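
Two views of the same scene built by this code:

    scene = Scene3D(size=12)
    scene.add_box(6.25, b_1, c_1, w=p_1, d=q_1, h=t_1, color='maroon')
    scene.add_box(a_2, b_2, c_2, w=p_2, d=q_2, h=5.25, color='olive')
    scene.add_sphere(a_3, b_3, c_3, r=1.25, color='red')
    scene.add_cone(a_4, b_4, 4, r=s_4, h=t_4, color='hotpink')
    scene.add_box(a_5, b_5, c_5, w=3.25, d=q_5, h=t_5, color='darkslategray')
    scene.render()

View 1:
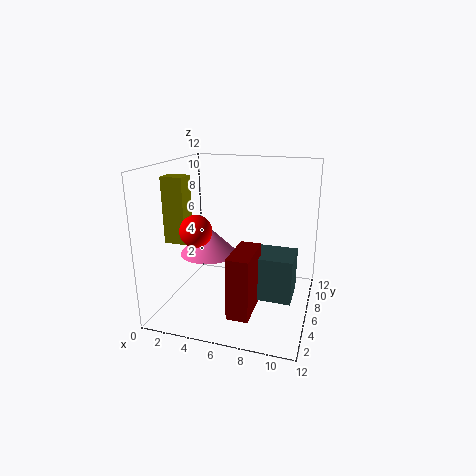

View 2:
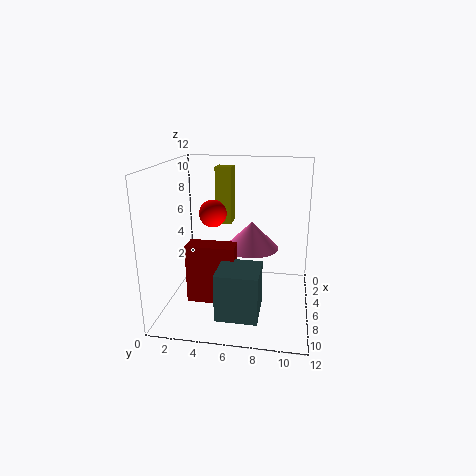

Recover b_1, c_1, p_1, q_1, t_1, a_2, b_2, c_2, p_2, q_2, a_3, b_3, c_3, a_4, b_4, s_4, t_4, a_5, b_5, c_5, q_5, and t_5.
b_1 = 2, c_1 = 0.75, p_1 = 1.75, q_1 = 4, t_1 = 5, a_2 = 0.75, b_2 = 3.25, c_2 = 6, p_2 = 1.75, q_2 = 1.5, a_3 = 3.5, b_3 = 3.25, c_3 = 7.25, a_4 = 3, b_4 = 6.75, s_4 = 2.5, t_4 = 2.5, a_5 = 7.5, b_5 = 5, c_5 = 1, q_5 = 3.25, t_5 = 3.75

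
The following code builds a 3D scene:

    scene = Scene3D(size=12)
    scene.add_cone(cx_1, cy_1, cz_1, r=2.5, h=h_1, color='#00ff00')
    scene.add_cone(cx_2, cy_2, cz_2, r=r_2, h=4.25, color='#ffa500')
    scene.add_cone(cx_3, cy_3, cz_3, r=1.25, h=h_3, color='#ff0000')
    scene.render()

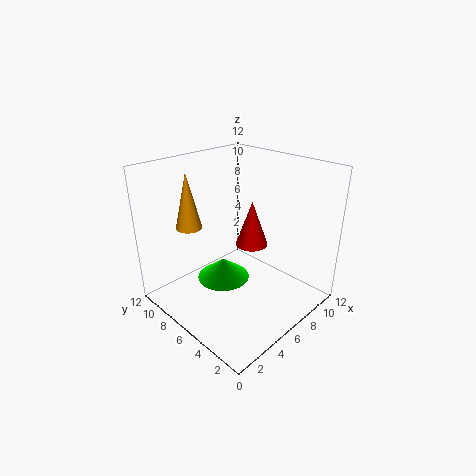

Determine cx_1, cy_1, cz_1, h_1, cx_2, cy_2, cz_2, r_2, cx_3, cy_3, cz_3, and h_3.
cx_1 = 7
cy_1 = 9
cz_1 = 0.25
h_1 = 2
cx_2 = 2.25
cy_2 = 7.5
cz_2 = 7.75
r_2 = 1
cx_3 = 5.75
cy_3 = 4.25
cz_3 = 6.25
h_3 = 3.5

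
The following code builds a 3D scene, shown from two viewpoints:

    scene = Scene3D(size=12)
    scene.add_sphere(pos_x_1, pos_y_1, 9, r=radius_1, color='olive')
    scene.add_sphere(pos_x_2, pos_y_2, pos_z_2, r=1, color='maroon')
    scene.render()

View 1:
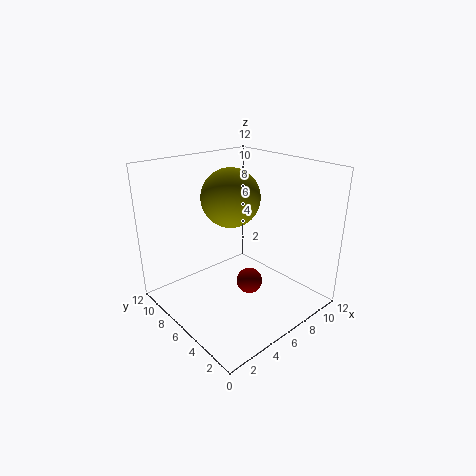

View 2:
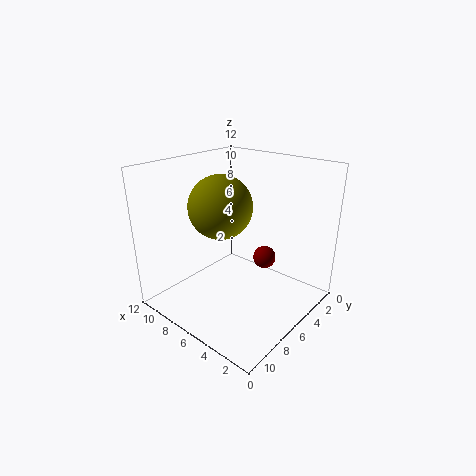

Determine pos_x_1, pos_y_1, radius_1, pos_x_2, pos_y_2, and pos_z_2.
pos_x_1 = 6.5, pos_y_1 = 7.5, radius_1 = 2.5, pos_x_2 = 5, pos_y_2 = 3.5, pos_z_2 = 3.5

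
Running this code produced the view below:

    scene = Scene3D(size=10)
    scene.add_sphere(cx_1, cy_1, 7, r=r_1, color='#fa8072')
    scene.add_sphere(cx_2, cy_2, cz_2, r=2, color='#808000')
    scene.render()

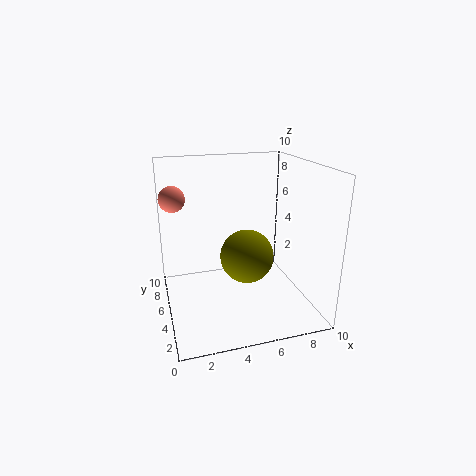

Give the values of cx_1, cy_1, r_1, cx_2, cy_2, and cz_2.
cx_1 = 1; cy_1 = 9; r_1 = 1; cx_2 = 6; cy_2 = 6; cz_2 = 3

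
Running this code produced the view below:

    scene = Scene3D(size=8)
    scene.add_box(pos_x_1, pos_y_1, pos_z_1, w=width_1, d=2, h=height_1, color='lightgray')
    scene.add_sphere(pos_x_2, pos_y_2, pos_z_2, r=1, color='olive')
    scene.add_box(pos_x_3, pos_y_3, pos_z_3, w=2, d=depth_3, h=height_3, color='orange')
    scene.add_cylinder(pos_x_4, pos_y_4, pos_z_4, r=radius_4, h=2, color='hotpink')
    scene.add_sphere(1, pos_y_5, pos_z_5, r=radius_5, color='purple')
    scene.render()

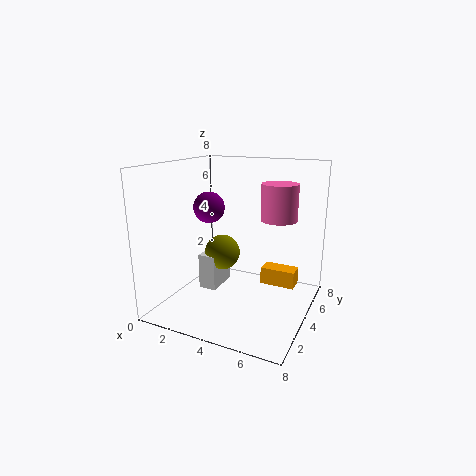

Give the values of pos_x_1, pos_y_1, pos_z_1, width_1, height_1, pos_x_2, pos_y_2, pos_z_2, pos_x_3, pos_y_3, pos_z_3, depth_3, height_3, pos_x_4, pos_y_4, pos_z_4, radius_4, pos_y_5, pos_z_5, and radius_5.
pos_x_1 = 2; pos_y_1 = 3; pos_z_1 = 1; width_1 = 1; height_1 = 2; pos_x_2 = 3; pos_y_2 = 4; pos_z_2 = 3; pos_x_3 = 5; pos_y_3 = 5; pos_z_3 = 1; depth_3 = 1; height_3 = 1; pos_x_4 = 6; pos_y_4 = 5; pos_z_4 = 5; radius_4 = 1; pos_y_5 = 6; pos_z_5 = 5; radius_5 = 1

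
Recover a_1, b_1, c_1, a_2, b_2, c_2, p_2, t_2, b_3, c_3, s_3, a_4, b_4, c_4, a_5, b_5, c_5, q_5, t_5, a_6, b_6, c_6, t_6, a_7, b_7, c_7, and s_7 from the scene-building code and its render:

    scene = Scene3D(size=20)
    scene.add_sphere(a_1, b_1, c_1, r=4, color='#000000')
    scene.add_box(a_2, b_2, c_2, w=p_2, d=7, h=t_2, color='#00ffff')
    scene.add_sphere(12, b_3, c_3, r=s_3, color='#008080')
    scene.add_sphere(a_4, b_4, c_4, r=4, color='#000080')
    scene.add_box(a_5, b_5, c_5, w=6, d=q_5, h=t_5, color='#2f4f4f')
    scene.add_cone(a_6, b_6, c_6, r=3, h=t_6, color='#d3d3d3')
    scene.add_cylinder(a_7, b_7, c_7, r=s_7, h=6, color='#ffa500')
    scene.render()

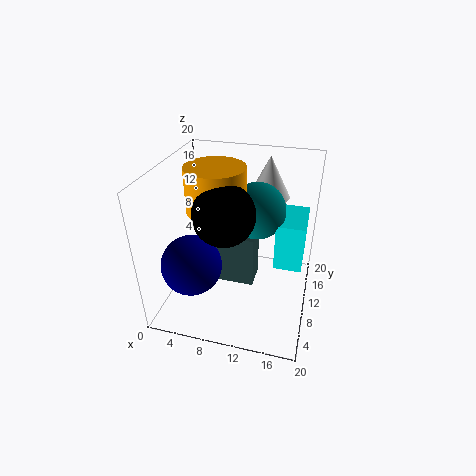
a_1 = 9
b_1 = 7
c_1 = 15
a_2 = 15
b_2 = 11
c_2 = 5
p_2 = 4
t_2 = 7
b_3 = 13
c_3 = 13
s_3 = 4
a_4 = 5
b_4 = 5
c_4 = 8
a_5 = 6
b_5 = 11
c_5 = 1
q_5 = 4
t_5 = 8
a_6 = 13
b_6 = 16
c_6 = 14
t_6 = 6
a_7 = 7
b_7 = 10
c_7 = 14
s_7 = 4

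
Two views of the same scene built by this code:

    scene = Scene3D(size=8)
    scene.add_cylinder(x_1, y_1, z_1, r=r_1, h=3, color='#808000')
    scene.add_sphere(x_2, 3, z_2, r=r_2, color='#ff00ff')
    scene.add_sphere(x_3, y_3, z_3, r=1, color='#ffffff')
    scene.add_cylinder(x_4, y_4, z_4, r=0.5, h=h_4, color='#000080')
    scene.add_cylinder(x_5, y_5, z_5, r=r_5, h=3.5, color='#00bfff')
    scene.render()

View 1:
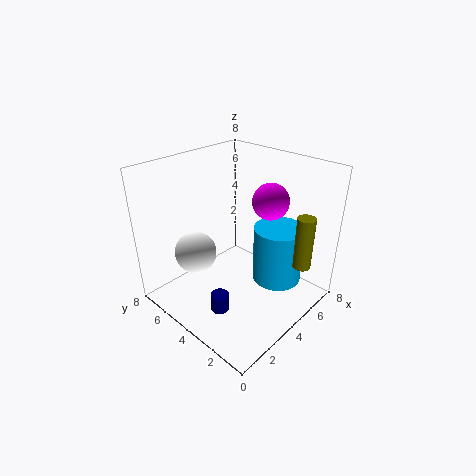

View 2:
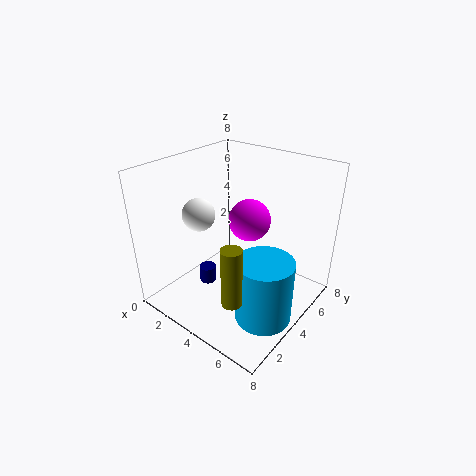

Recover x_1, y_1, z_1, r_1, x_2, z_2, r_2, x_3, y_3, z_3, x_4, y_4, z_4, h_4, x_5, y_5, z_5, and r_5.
x_1 = 6
y_1 = 1
z_1 = 2.5
r_1 = 0.5
x_2 = 5.5
z_2 = 6
r_2 = 1
x_3 = 1
y_3 = 4
z_3 = 4.5
x_4 = 2
y_4 = 3.5
z_4 = 0.5
h_4 = 1
x_5 = 6.5
y_5 = 3
z_5 = 0.5
r_5 = 1.5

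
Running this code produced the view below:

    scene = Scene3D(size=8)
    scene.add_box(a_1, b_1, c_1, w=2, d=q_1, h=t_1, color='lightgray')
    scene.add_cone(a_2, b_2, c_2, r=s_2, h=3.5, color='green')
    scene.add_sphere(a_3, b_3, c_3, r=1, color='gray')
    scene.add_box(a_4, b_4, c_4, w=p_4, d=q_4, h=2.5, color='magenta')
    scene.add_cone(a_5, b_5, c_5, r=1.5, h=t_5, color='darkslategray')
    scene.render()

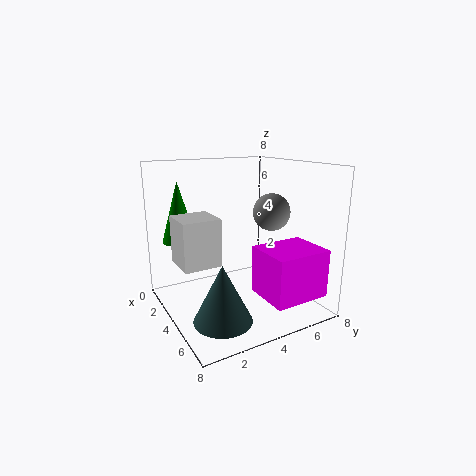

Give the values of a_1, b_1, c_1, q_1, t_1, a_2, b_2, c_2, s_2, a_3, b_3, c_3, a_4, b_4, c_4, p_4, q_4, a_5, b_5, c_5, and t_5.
a_1 = 3; b_1 = 0.5; c_1 = 3; q_1 = 2; t_1 = 2.5; a_2 = 1.5; b_2 = 1.5; c_2 = 3.5; s_2 = 1; a_3 = 5; b_3 = 5.5; c_3 = 5.5; a_4 = 5.5; b_4 = 4; c_4 = 1.5; p_4 = 2.5; q_4 = 3; a_5 = 6; b_5 = 2; c_5 = 0.5; t_5 = 3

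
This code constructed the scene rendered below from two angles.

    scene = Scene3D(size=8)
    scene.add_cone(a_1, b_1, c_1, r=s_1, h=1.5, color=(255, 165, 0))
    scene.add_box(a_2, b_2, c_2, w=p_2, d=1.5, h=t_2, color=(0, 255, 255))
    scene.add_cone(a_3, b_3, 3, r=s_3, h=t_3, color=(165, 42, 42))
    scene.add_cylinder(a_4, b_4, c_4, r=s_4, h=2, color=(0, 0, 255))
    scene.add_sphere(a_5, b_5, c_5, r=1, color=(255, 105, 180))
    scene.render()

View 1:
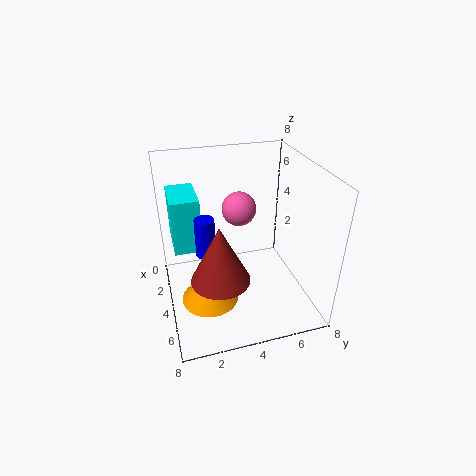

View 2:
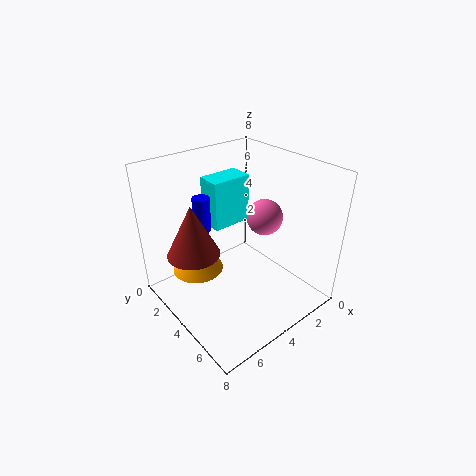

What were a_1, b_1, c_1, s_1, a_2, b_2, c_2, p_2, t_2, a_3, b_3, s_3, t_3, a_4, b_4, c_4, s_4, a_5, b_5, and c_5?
a_1 = 5.5; b_1 = 2; c_1 = 1.5; s_1 = 1.5; a_2 = 1.5; b_2 = 0.5; c_2 = 3.5; p_2 = 2.5; t_2 = 3; a_3 = 6; b_3 = 2.5; s_3 = 1.5; t_3 = 3; a_4 = 5; b_4 = 2; c_4 = 4; s_4 = 0.5; a_5 = 2.5; b_5 = 4.5; c_5 = 5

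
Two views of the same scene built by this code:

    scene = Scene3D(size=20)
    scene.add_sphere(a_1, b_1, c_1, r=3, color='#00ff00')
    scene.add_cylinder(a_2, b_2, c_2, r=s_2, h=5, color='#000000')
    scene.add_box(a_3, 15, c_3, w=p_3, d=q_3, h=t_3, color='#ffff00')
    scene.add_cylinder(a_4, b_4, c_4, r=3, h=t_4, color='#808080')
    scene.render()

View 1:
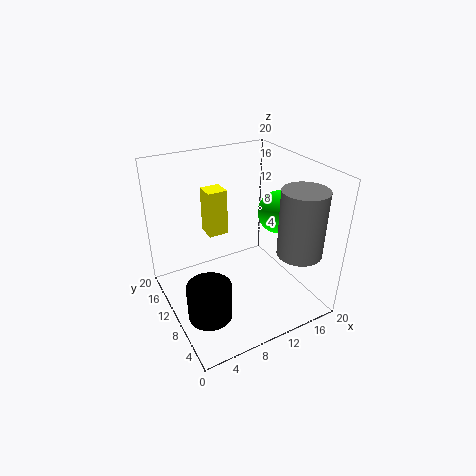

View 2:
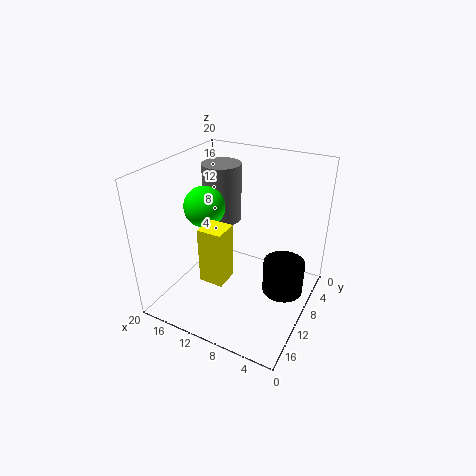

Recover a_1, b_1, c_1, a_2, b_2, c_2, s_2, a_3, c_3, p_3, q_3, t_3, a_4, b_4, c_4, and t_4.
a_1 = 16, b_1 = 9, c_1 = 13, a_2 = 4, b_2 = 7, c_2 = 1, s_2 = 3, a_3 = 8, c_3 = 8, p_3 = 3, q_3 = 3, t_3 = 7, a_4 = 16, b_4 = 4, c_4 = 9, t_4 = 9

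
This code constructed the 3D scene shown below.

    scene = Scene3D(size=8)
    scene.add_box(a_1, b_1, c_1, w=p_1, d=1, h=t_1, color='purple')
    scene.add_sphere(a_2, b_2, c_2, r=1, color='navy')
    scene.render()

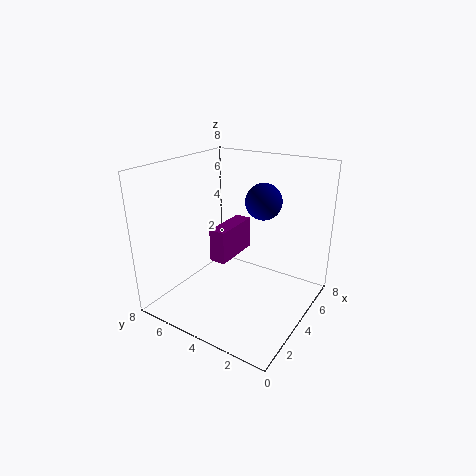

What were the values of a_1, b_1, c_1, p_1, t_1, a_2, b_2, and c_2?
a_1 = 4; b_1 = 5; c_1 = 2; p_1 = 3; t_1 = 2; a_2 = 5; b_2 = 3; c_2 = 6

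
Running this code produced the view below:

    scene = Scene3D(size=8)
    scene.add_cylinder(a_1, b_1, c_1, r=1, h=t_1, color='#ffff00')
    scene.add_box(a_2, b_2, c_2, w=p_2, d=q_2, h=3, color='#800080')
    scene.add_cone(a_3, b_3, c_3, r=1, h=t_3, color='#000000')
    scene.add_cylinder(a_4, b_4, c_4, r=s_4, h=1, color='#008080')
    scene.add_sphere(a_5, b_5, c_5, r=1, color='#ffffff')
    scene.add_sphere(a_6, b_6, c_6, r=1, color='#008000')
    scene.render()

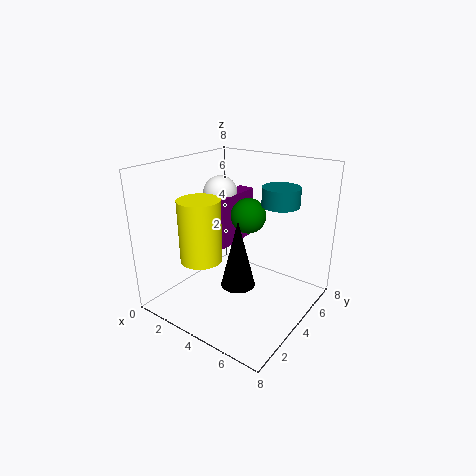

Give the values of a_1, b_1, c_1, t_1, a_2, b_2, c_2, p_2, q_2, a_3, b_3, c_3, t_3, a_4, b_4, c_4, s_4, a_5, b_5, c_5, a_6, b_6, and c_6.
a_1 = 4
b_1 = 1
c_1 = 4
t_1 = 3
a_2 = 2
b_2 = 4
c_2 = 3
p_2 = 1
q_2 = 3
a_3 = 4
b_3 = 4
c_3 = 1
t_3 = 4
a_4 = 6
b_4 = 5
c_4 = 6
s_4 = 1
a_5 = 2
b_5 = 5
c_5 = 6
a_6 = 4
b_6 = 5
c_6 = 5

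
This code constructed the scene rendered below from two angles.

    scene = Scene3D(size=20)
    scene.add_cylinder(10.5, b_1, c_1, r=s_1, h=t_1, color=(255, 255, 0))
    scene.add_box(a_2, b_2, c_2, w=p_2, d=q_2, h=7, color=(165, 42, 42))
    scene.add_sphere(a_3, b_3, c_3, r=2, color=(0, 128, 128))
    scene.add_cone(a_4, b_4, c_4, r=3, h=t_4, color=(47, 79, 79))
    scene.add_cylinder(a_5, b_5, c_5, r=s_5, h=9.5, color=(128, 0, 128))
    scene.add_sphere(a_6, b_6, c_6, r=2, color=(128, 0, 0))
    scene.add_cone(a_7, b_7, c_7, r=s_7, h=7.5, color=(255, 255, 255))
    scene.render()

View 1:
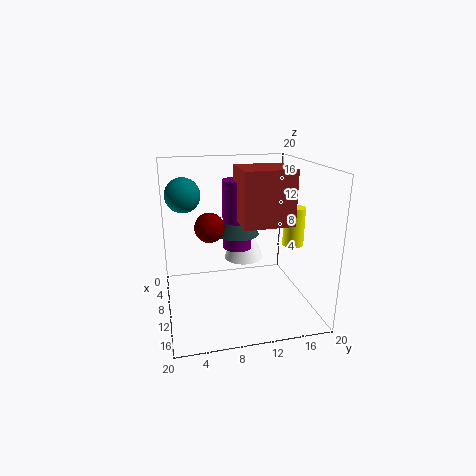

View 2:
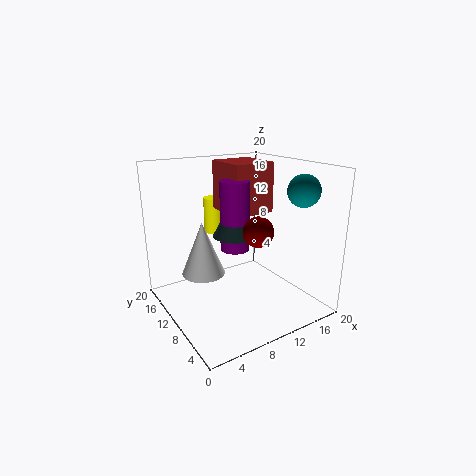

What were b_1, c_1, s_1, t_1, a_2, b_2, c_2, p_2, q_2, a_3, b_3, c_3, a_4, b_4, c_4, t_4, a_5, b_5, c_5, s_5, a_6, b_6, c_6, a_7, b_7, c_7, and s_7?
b_1 = 18; c_1 = 8.5; s_1 = 1.5; t_1 = 5.5; a_2 = 9.5; b_2 = 9.5; c_2 = 13; p_2 = 6; q_2 = 6.5; a_3 = 14.5; b_3 = 2.5; c_3 = 17.5; a_4 = 9.5; b_4 = 10; c_4 = 10.5; t_4 = 5.5; a_5 = 9.5; b_5 = 10; c_5 = 8.5; s_5 = 2; a_6 = 10.5; b_6 = 6; c_6 = 12; a_7 = 5.5; b_7 = 12; c_7 = 5; s_7 = 3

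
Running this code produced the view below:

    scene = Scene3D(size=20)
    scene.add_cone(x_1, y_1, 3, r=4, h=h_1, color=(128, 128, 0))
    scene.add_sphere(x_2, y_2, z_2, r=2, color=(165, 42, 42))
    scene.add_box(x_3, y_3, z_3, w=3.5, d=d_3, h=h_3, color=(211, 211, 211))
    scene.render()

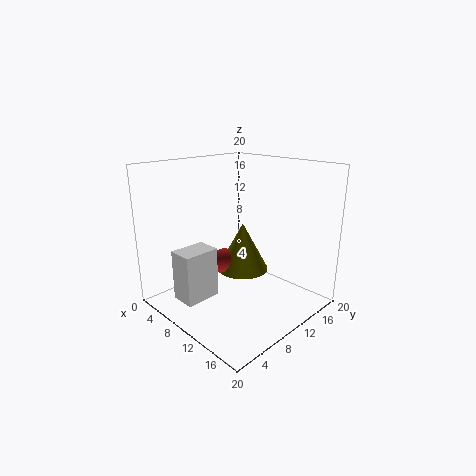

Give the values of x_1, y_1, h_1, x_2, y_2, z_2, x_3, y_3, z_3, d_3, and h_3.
x_1 = 7
y_1 = 14
h_1 = 7.5
x_2 = 5.5
y_2 = 11.5
z_2 = 4.5
x_3 = 5.5
y_3 = 2
z_3 = 2
d_3 = 5
h_3 = 7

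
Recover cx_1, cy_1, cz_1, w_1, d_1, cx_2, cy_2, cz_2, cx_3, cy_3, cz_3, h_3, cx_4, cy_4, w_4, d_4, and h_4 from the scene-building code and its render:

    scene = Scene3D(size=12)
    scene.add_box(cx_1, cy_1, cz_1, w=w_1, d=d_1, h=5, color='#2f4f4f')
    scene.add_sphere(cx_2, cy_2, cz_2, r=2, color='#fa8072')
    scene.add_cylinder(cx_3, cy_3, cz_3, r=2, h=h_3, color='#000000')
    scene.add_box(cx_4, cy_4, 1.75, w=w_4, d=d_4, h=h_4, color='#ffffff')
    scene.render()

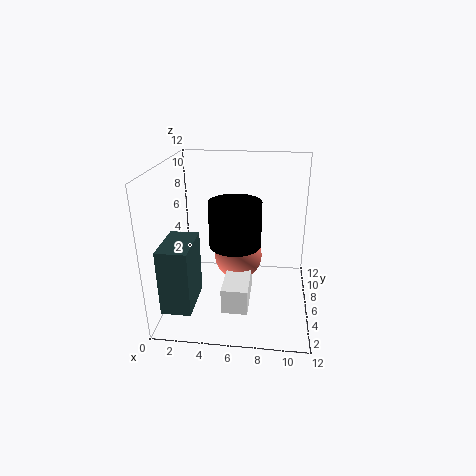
cx_1 = 1; cy_1 = 0.25; cz_1 = 2.25; w_1 = 2.25; d_1 = 3.75; cx_2 = 6; cy_2 = 6.25; cz_2 = 4.25; cx_3 = 6; cy_3 = 4.25; cz_3 = 6.25; h_3 = 3.5; cx_4 = 5.25; cy_4 = 1.5; w_4 = 2; d_4 = 4; h_4 = 2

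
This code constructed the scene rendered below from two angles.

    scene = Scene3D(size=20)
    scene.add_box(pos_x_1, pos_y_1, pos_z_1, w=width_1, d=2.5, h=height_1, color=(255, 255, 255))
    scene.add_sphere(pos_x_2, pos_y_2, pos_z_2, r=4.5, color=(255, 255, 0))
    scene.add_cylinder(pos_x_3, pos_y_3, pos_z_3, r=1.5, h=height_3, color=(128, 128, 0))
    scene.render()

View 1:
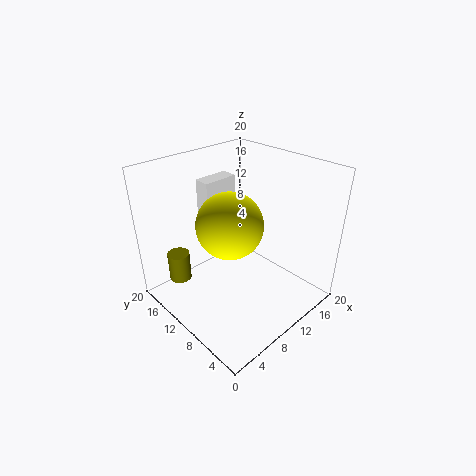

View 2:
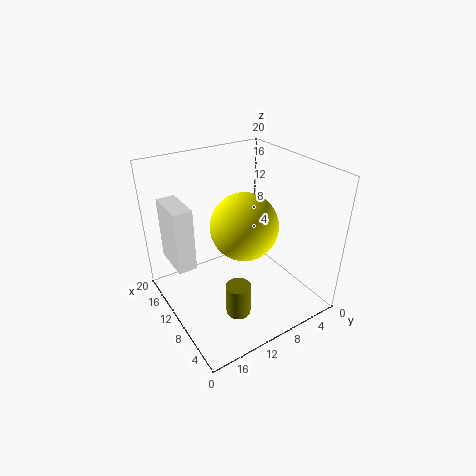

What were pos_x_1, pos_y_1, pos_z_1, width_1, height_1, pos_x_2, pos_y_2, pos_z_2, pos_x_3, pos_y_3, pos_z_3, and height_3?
pos_x_1 = 10, pos_y_1 = 16.5, pos_z_1 = 7.5, width_1 = 5.5, height_1 = 8.5, pos_x_2 = 8.5, pos_y_2 = 10, pos_z_2 = 12.5, pos_x_3 = 3, pos_y_3 = 14.5, pos_z_3 = 4.5, height_3 = 4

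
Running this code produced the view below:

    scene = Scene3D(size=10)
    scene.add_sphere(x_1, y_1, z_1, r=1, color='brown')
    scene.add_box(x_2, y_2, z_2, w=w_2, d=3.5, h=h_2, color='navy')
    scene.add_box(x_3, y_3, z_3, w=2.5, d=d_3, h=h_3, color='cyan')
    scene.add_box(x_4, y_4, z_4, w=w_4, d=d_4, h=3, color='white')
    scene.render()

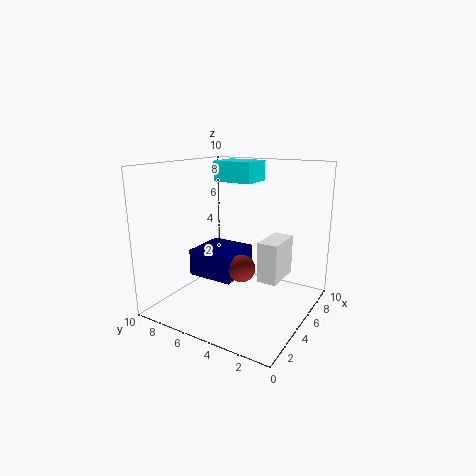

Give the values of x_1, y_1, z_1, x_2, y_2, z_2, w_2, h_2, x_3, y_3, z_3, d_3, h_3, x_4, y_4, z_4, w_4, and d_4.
x_1 = 5.5, y_1 = 5, z_1 = 2.5, x_2 = 4.5, y_2 = 5.5, z_2 = 1.5, w_2 = 3.5, h_2 = 2, x_3 = 6.5, y_3 = 5, z_3 = 8.5, d_3 = 3, h_3 = 1.5, x_4 = 6, y_4 = 2.5, z_4 = 1.5, w_4 = 3, d_4 = 1.5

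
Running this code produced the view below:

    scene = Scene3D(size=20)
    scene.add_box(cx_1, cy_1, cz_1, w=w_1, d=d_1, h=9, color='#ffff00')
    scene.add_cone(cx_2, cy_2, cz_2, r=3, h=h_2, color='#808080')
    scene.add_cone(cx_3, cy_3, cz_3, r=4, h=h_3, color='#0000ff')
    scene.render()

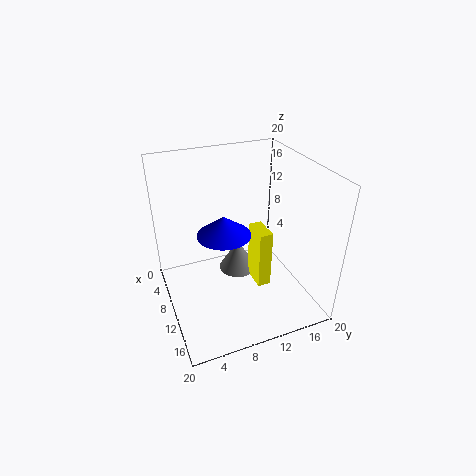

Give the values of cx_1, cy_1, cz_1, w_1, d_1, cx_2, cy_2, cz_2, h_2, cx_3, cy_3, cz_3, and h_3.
cx_1 = 7; cy_1 = 13; cz_1 = 1; w_1 = 4; d_1 = 2; cx_2 = 5; cy_2 = 12; cz_2 = 1; h_2 = 5; cx_3 = 7; cy_3 = 9; cz_3 = 9; h_3 = 3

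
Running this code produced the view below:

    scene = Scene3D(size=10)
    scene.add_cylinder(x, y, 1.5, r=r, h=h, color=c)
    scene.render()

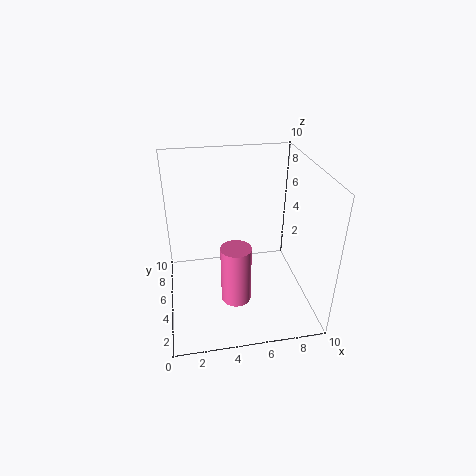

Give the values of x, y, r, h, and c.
x = 4.5
y = 3
r = 1
h = 4
c = 'hotpink'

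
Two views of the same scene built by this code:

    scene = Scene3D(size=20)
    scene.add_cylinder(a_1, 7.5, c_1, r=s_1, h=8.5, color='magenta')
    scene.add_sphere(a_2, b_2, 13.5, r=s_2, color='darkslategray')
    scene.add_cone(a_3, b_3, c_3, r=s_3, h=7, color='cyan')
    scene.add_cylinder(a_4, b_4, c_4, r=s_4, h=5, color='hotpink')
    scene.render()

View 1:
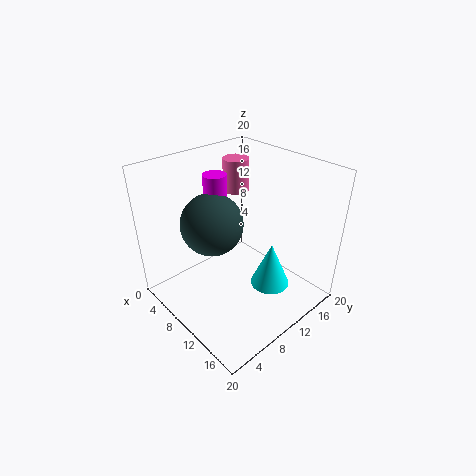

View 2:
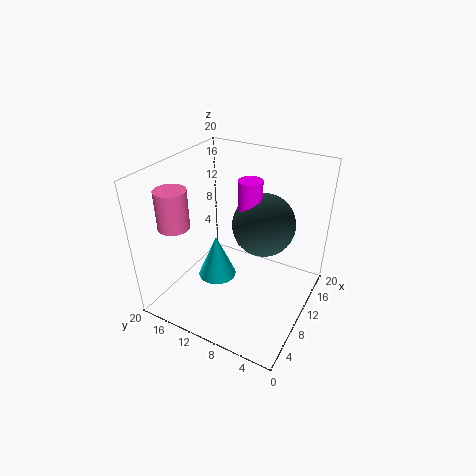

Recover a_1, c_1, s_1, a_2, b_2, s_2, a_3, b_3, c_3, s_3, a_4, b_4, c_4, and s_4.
a_1 = 8.5; c_1 = 11; s_1 = 1.5; a_2 = 9.5; b_2 = 6; s_2 = 4; a_3 = 12; b_3 = 15; c_3 = 0.5; s_3 = 3; a_4 = 3.5; b_4 = 15.5; c_4 = 13.5; s_4 = 2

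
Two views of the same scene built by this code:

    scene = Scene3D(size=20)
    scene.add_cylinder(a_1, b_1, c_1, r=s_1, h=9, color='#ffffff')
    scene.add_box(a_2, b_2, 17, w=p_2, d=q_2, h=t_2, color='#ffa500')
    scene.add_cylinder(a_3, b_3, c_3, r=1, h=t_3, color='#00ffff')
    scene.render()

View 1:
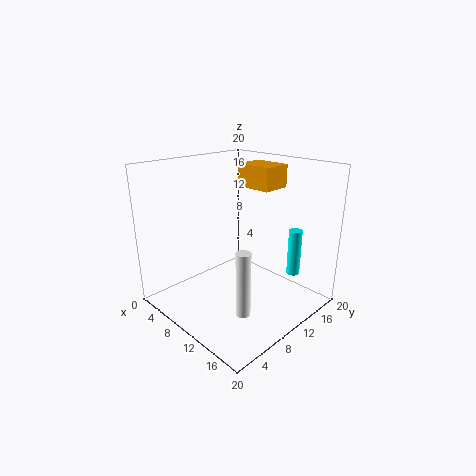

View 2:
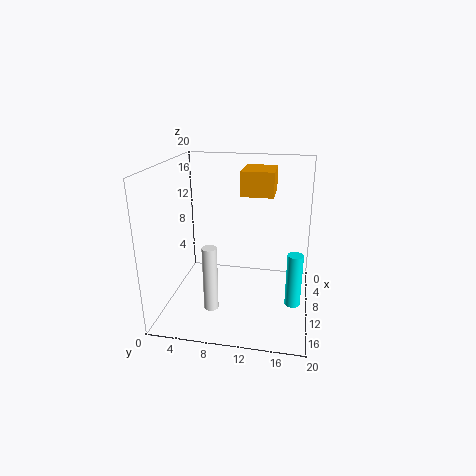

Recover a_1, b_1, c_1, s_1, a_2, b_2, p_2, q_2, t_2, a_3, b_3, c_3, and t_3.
a_1 = 14
b_1 = 7
c_1 = 1
s_1 = 1
a_2 = 9
b_2 = 11
p_2 = 5
q_2 = 4
t_2 = 3
a_3 = 14
b_3 = 18
c_3 = 3
t_3 = 7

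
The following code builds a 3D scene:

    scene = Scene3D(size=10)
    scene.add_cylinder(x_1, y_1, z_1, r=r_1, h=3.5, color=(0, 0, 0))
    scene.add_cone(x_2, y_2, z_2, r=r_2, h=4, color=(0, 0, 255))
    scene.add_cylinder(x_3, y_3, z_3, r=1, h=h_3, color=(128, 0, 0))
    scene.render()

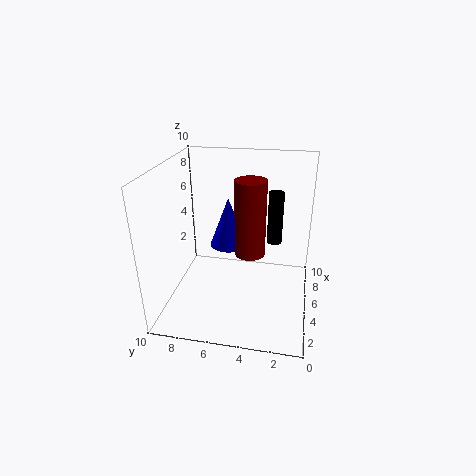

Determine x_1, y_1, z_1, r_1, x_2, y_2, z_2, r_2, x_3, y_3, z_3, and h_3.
x_1 = 5
y_1 = 2.5
z_1 = 5
r_1 = 0.5
x_2 = 8.5
y_2 = 6.5
z_2 = 2.5
r_2 = 1.5
x_3 = 4
y_3 = 4
z_3 = 4.5
h_3 = 5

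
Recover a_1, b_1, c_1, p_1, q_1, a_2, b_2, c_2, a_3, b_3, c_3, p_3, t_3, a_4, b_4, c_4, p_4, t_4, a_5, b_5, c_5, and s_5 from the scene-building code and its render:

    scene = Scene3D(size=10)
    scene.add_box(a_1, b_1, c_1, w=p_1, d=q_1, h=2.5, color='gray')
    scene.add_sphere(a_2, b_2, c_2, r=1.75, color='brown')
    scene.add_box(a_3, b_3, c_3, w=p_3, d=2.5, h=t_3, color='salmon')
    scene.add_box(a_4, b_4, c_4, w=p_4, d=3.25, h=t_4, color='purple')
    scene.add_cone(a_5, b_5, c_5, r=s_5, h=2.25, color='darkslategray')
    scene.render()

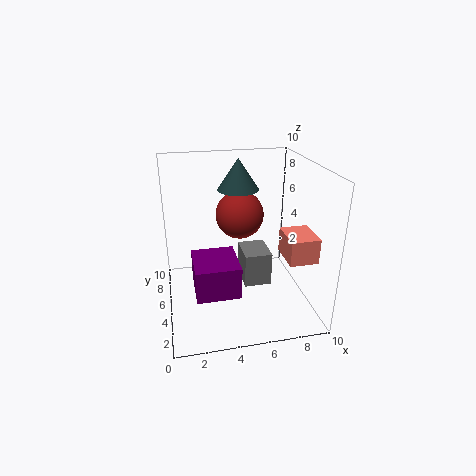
a_1 = 5.5, b_1 = 4.75, c_1 = 1, p_1 = 2, q_1 = 2.5, a_2 = 5.5, b_2 = 6.75, c_2 = 6, a_3 = 8, b_3 = 2.5, c_3 = 3.75, p_3 = 2, t_3 = 1.75, a_4 = 1.75, b_4 = 2.5, c_4 = 1.75, p_4 = 3, t_4 = 2.25, a_5 = 5.5, b_5 = 7.25, c_5 = 7.75, s_5 = 1.5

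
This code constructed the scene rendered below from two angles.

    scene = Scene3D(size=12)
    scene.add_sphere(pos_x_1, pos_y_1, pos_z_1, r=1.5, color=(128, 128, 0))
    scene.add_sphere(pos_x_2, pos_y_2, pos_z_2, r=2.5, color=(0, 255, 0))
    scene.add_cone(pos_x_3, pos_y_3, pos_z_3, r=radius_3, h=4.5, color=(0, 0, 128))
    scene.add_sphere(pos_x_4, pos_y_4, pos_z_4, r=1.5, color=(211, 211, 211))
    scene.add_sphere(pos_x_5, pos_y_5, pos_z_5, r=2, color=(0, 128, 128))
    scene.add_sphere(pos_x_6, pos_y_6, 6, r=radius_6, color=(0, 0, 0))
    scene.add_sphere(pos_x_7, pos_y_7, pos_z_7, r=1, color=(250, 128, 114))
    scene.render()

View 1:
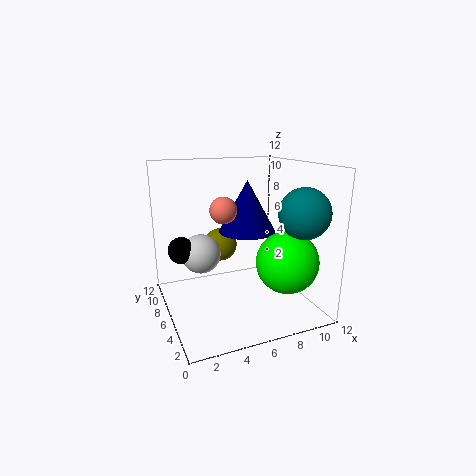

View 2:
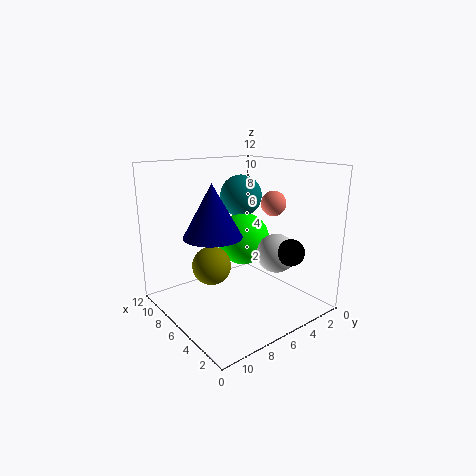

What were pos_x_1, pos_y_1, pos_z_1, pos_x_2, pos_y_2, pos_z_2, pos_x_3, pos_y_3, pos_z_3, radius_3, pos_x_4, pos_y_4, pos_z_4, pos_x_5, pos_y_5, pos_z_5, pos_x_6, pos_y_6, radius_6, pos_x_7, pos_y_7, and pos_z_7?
pos_x_1 = 5.5; pos_y_1 = 9; pos_z_1 = 4.5; pos_x_2 = 9; pos_y_2 = 3; pos_z_2 = 4.5; pos_x_3 = 7.5; pos_y_3 = 7.5; pos_z_3 = 6; radius_3 = 2.5; pos_x_4 = 2.5; pos_y_4 = 5; pos_z_4 = 5.5; pos_x_5 = 10; pos_y_5 = 2.5; pos_z_5 = 8.5; pos_x_6 = 1; pos_y_6 = 5; radius_6 = 1; pos_x_7 = 4; pos_y_7 = 4; pos_z_7 = 9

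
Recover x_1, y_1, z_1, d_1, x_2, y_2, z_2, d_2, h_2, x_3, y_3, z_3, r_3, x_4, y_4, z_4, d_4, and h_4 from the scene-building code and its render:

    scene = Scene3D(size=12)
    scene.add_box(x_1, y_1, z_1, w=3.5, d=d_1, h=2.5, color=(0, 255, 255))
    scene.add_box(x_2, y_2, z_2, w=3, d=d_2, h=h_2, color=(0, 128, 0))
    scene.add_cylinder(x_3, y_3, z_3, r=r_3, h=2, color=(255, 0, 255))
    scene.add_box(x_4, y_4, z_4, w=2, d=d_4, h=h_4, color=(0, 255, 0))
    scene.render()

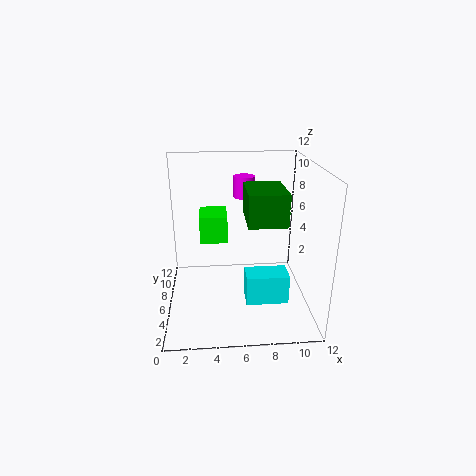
x_1 = 6.5
y_1 = 3.5
z_1 = 1
d_1 = 2
x_2 = 6.5
y_2 = 3
z_2 = 8
d_2 = 4
h_2 = 2.5
x_3 = 7
y_3 = 11
z_3 = 8
r_3 = 1
x_4 = 3
y_4 = 3
z_4 = 7
d_4 = 2.5
h_4 = 2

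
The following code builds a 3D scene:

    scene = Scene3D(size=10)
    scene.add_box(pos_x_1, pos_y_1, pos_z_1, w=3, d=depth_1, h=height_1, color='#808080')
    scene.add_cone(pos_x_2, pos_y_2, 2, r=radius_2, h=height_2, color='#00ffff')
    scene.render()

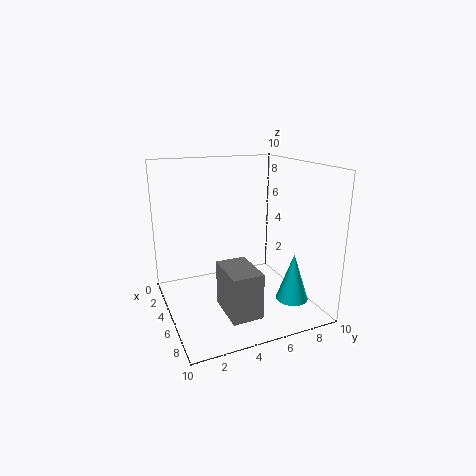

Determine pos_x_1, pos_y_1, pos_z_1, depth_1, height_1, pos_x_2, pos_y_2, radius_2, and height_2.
pos_x_1 = 6, pos_y_1 = 3, pos_z_1 = 1, depth_1 = 2, height_1 = 3, pos_x_2 = 9, pos_y_2 = 7, radius_2 = 1, height_2 = 3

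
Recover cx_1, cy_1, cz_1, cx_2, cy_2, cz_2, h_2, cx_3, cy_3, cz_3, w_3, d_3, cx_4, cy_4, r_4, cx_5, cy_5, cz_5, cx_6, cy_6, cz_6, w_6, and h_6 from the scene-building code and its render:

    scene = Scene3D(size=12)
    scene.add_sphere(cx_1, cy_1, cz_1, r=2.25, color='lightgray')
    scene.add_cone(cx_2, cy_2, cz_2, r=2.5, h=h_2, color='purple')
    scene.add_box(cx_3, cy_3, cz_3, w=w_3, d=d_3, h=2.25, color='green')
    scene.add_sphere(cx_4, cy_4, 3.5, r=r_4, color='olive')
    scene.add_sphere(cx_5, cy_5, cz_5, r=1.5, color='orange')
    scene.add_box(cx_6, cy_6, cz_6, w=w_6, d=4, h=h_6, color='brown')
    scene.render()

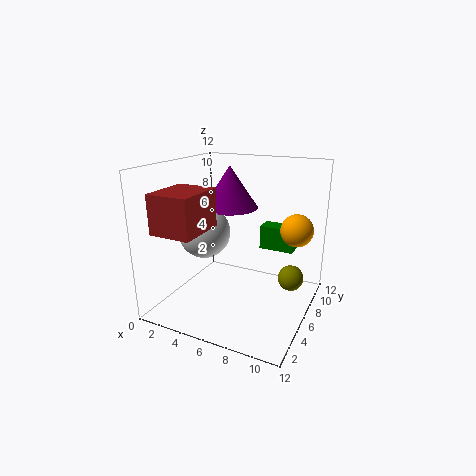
cx_1 = 2.75; cy_1 = 6; cz_1 = 6; cx_2 = 4; cy_2 = 8.5; cz_2 = 7.75; h_2 = 3.75; cx_3 = 6.25; cy_3 = 10.25; cz_3 = 3.5; w_3 = 3.25; d_3 = 1.75; cx_4 = 10.75; cy_4 = 5.75; r_4 = 1; cx_5 = 9.75; cy_5 = 10.5; cz_5 = 5.75; cx_6 = 1.75; cy_6 = 0.25; cz_6 = 7.5; w_6 = 3.25; h_6 = 3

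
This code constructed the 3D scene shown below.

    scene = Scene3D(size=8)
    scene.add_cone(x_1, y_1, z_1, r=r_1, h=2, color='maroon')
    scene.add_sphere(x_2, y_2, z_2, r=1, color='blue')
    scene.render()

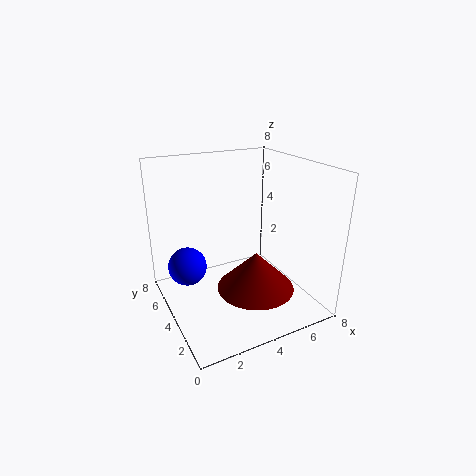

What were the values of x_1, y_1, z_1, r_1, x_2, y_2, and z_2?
x_1 = 4
y_1 = 2
z_1 = 2
r_1 = 2
x_2 = 1
y_2 = 4
z_2 = 3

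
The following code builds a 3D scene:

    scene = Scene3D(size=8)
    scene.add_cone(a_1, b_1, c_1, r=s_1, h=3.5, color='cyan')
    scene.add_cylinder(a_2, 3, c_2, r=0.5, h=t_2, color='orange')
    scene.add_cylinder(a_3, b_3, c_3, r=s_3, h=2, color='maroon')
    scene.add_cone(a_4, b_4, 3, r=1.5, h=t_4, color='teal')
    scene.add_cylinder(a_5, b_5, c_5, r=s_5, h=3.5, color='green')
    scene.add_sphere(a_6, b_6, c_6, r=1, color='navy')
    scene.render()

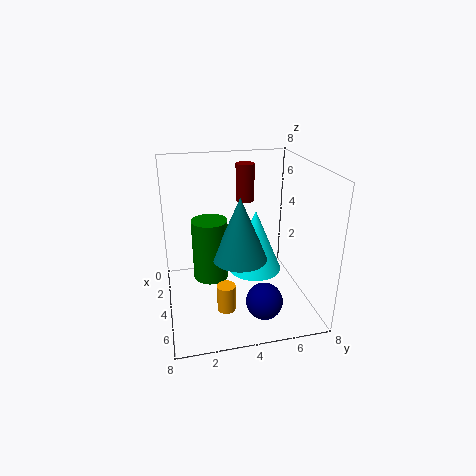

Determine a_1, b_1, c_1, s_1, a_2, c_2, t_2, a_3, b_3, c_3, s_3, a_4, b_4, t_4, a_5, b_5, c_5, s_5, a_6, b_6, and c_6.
a_1 = 4; b_1 = 5; c_1 = 2; s_1 = 1.5; a_2 = 5.5; c_2 = 0.5; t_2 = 1.5; a_3 = 3.5; b_3 = 4.5; c_3 = 6; s_3 = 0.5; a_4 = 4.5; b_4 = 4; t_4 = 3.5; a_5 = 3.5; b_5 = 2.5; c_5 = 1.5; s_5 = 1; a_6 = 6; b_6 = 5; c_6 = 1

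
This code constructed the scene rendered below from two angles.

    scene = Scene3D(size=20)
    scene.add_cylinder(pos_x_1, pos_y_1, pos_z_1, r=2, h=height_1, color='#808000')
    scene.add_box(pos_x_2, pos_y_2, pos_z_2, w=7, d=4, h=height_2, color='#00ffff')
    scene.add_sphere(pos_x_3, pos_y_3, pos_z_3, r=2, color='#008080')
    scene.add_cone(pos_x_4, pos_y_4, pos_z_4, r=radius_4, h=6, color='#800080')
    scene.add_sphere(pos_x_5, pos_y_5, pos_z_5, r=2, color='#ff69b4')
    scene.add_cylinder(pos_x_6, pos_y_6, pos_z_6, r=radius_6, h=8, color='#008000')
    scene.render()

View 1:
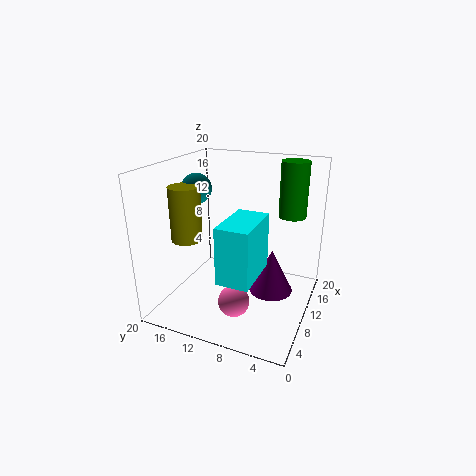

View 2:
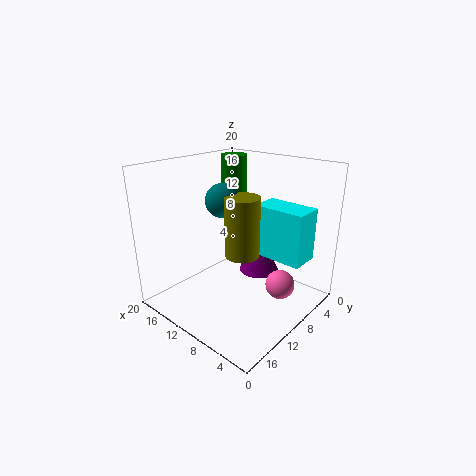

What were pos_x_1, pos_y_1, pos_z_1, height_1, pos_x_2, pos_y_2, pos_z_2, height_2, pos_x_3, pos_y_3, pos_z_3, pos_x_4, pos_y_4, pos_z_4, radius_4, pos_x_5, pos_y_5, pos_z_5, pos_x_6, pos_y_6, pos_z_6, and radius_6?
pos_x_1 = 5, pos_y_1 = 15, pos_z_1 = 11, height_1 = 7, pos_x_2 = 1, pos_y_2 = 5, pos_z_2 = 8, height_2 = 7, pos_x_3 = 8, pos_y_3 = 15, pos_z_3 = 17, pos_x_4 = 10, pos_y_4 = 5, pos_z_4 = 3, radius_4 = 3, pos_x_5 = 4, pos_y_5 = 8, pos_z_5 = 4, pos_x_6 = 16, pos_y_6 = 4, pos_z_6 = 12, radius_6 = 2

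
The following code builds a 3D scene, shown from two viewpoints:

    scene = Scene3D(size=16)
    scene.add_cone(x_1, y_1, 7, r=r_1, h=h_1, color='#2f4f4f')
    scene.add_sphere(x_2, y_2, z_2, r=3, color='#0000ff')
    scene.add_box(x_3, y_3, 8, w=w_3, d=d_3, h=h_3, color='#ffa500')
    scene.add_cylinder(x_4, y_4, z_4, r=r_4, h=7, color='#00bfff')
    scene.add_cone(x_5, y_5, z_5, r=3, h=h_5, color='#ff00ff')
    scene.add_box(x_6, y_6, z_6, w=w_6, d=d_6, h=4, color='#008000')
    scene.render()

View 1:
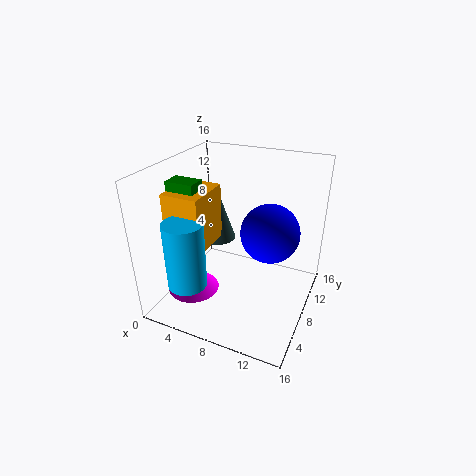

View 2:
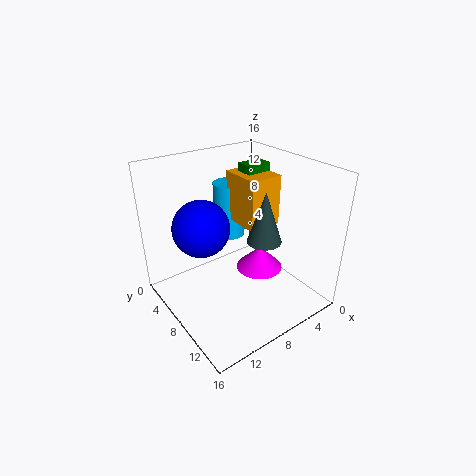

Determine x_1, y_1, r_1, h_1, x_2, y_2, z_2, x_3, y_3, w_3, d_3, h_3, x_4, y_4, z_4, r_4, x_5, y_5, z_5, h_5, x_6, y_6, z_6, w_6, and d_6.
x_1 = 5, y_1 = 9, r_1 = 2, h_1 = 6, x_2 = 12, y_2 = 7, z_2 = 10, x_3 = 2, y_3 = 3, w_3 = 4, d_3 = 5, h_3 = 6, x_4 = 5, y_4 = 2, z_4 = 5, r_4 = 2, x_5 = 3, y_5 = 6, z_5 = 1, h_5 = 3, x_6 = 2, y_6 = 4, z_6 = 11, w_6 = 3, d_6 = 2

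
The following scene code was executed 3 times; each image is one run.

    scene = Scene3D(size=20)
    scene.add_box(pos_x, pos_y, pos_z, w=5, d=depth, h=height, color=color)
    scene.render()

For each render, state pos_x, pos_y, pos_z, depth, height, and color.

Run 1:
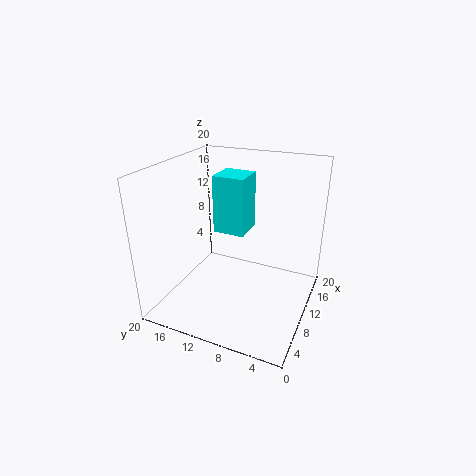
pos_x = 14, pos_y = 11, pos_z = 8, depth = 5, height = 9, color = 'cyan'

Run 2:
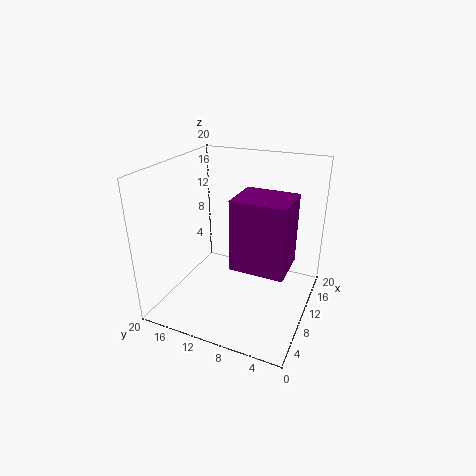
pos_x = 1, pos_y = 1, pos_z = 11, depth = 6, height = 8, color = 'purple'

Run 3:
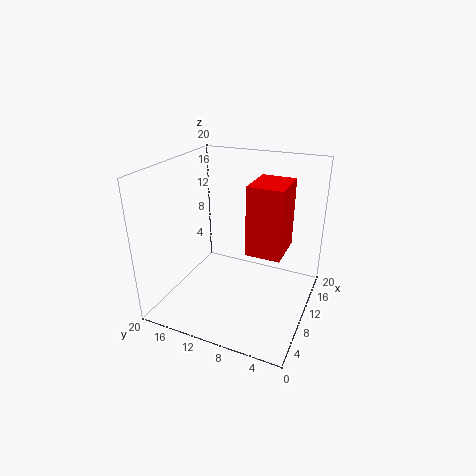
pos_x = 3, pos_y = 2, pos_z = 12, depth = 4, height = 8, color = 'red'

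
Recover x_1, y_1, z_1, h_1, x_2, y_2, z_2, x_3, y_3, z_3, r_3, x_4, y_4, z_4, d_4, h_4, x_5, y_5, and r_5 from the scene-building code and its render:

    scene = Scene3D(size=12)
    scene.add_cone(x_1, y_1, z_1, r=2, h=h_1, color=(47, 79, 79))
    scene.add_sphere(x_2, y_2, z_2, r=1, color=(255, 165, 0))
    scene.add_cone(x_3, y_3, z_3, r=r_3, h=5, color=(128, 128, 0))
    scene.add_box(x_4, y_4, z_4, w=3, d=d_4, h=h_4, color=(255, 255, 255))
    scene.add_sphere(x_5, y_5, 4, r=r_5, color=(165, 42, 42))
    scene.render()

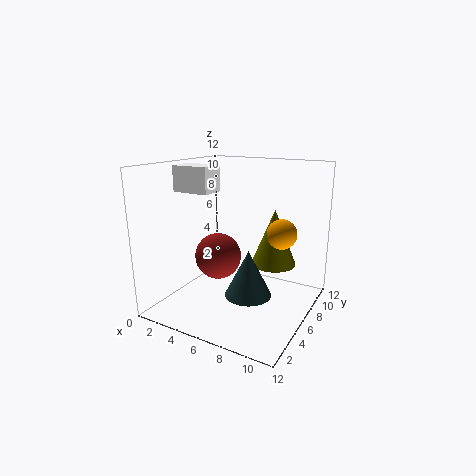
x_1 = 7
y_1 = 6
z_1 = 1
h_1 = 4
x_2 = 11
y_2 = 3
z_2 = 8
x_3 = 8
y_3 = 9
z_3 = 3
r_3 = 2
x_4 = 2
y_4 = 3
z_4 = 10
d_4 = 2
h_4 = 2
x_5 = 4
y_5 = 6
r_5 = 2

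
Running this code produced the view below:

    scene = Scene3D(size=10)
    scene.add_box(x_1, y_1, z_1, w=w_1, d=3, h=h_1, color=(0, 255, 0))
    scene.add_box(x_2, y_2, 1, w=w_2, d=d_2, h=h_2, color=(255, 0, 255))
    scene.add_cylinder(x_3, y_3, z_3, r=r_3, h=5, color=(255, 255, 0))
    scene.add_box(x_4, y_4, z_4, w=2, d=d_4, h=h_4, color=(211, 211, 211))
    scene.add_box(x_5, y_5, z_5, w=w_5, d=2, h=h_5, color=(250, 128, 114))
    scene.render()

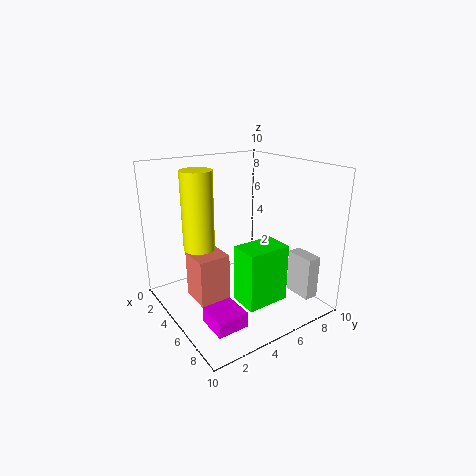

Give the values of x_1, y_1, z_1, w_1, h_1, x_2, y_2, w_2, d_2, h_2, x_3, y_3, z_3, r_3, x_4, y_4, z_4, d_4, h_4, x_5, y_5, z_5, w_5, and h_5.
x_1 = 6
y_1 = 4
z_1 = 1
w_1 = 2
h_1 = 4
x_2 = 7
y_2 = 1
w_2 = 2
d_2 = 2
h_2 = 1
x_3 = 5
y_3 = 2
z_3 = 5
r_3 = 1
x_4 = 7
y_4 = 8
z_4 = 1
d_4 = 1
h_4 = 3
x_5 = 5
y_5 = 1
z_5 = 2
w_5 = 2
h_5 = 3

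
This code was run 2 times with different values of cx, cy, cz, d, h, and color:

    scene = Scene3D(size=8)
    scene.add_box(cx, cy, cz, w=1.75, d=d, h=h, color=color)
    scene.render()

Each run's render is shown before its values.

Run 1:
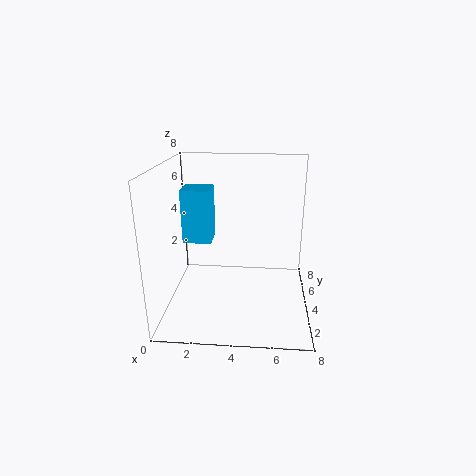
cx = 0.5, cy = 5.25, cz = 3, d = 1.75, h = 3.25, color = 'deepskyblue'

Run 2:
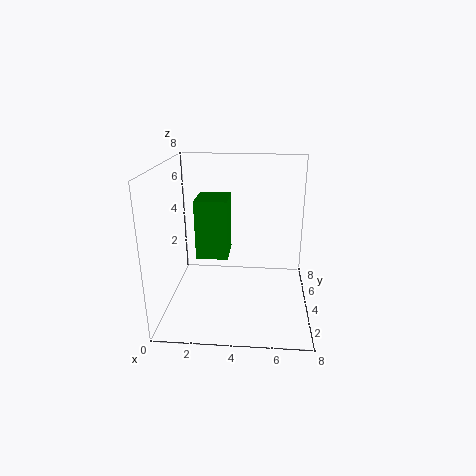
cx = 1.75, cy = 3.25, cz = 3, d = 2, h = 3.25, color = 'green'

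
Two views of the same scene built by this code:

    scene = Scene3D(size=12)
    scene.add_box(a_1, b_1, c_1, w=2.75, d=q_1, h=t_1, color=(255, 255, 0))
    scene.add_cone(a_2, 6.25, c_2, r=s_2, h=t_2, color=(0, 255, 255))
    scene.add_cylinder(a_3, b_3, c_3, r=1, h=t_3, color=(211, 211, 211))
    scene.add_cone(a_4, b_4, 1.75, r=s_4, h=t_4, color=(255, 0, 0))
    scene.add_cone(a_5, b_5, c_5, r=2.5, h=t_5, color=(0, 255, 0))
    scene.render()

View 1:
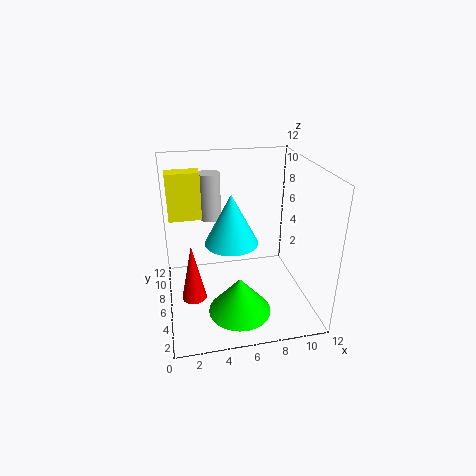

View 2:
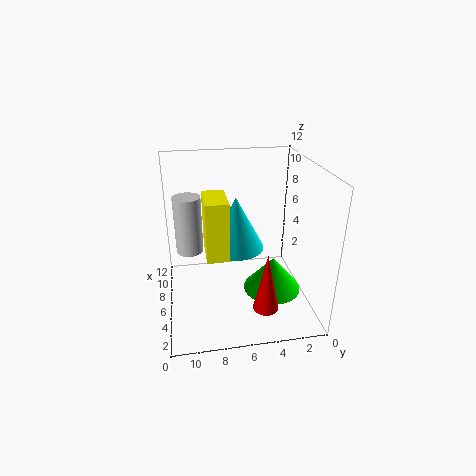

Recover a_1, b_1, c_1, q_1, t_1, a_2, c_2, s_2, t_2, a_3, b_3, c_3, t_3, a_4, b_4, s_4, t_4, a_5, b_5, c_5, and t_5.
a_1 = 0.5, b_1 = 7.5, c_1 = 7.25, q_1 = 1.5, t_1 = 4, a_2 = 5.5, c_2 = 5.5, s_2 = 2.25, t_2 = 4.25, a_3 = 4.25, b_3 = 10, c_3 = 6.25, t_3 = 4.25, a_4 = 2, b_4 = 4.5, s_4 = 1, t_4 = 4.75, a_5 = 5.5, b_5 = 3, c_5 = 1, t_5 = 3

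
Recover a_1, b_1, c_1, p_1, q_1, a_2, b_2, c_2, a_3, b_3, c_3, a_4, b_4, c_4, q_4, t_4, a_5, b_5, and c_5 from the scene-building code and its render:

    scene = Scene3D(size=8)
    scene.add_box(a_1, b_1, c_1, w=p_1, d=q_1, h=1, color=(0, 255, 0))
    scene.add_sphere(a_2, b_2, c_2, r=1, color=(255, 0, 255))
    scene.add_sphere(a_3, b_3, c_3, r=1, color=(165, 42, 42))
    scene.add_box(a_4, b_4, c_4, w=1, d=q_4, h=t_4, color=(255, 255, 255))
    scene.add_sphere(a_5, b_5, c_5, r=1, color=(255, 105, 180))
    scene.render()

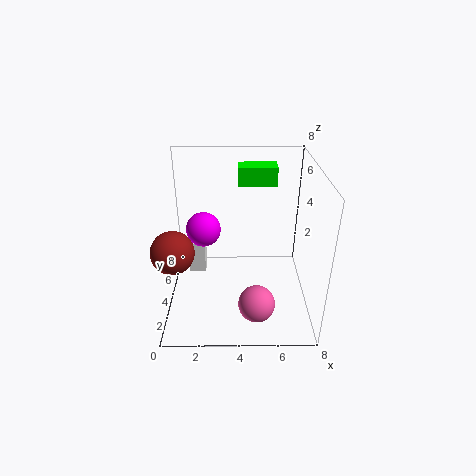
a_1 = 4, b_1 = 4, c_1 = 7, p_1 = 2, q_1 = 1, a_2 = 2, b_2 = 5, c_2 = 4, a_3 = 1, b_3 = 1, c_3 = 5, a_4 = 1, b_4 = 5, c_4 = 1, q_4 = 1, t_4 = 2, a_5 = 5, b_5 = 2, c_5 = 1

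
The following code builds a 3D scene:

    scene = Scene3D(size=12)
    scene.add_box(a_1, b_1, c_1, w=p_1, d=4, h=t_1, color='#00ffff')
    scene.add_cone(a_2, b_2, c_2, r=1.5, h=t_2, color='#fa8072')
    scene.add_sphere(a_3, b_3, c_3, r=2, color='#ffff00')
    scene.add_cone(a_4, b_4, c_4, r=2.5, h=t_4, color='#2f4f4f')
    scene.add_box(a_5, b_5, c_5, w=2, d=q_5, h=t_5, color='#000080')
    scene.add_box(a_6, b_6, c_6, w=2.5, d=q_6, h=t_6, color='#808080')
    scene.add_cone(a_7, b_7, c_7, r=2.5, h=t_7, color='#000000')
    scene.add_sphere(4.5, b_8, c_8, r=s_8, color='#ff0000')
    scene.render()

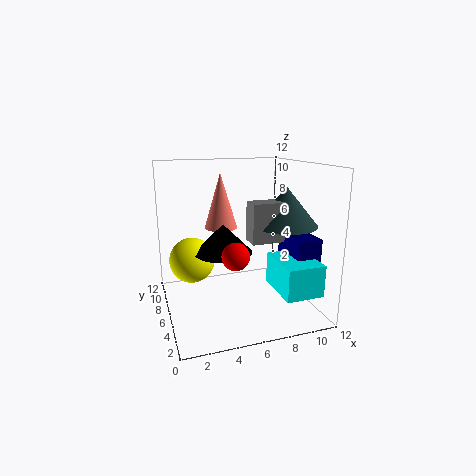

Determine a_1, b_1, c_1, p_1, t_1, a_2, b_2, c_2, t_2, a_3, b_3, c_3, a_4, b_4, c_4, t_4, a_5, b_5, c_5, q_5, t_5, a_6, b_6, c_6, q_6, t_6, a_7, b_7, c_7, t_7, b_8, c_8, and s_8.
a_1 = 8, b_1 = 0.5, c_1 = 2.5, p_1 = 3, t_1 = 2.5, a_2 = 5.5, b_2 = 9.5, c_2 = 6, t_2 = 5, a_3 = 2.5, b_3 = 8.5, c_3 = 3.5, a_4 = 9, b_4 = 3.5, c_4 = 7.5, t_4 = 3, a_5 = 9.5, b_5 = 2, c_5 = 2, q_5 = 3.5, t_5 = 4.5, a_6 = 6, b_6 = 2.5, c_6 = 6.5, q_6 = 1.5, t_6 = 3, a_7 = 5, b_7 = 7, c_7 = 4.5, t_7 = 2.5, b_8 = 2, c_8 = 6, s_8 = 1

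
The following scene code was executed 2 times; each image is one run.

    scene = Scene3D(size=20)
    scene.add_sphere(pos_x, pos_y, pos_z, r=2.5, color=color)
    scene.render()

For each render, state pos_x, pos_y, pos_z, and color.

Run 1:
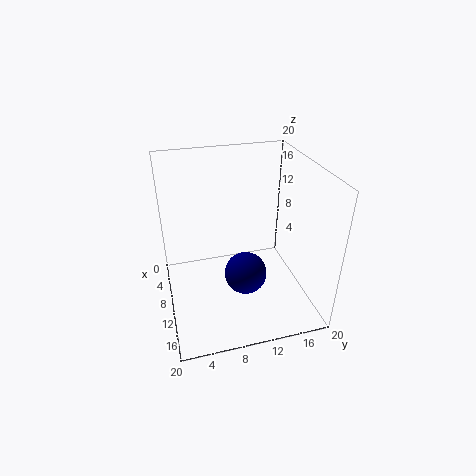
pos_x = 17
pos_y = 9
pos_z = 9.5
color = 'navy'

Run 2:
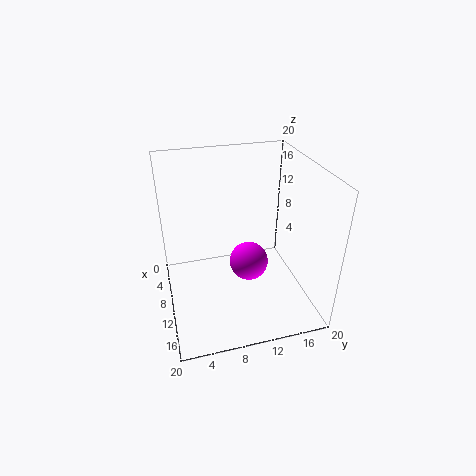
pos_x = 13.5
pos_y = 10.5
pos_z = 8.5
color = 'magenta'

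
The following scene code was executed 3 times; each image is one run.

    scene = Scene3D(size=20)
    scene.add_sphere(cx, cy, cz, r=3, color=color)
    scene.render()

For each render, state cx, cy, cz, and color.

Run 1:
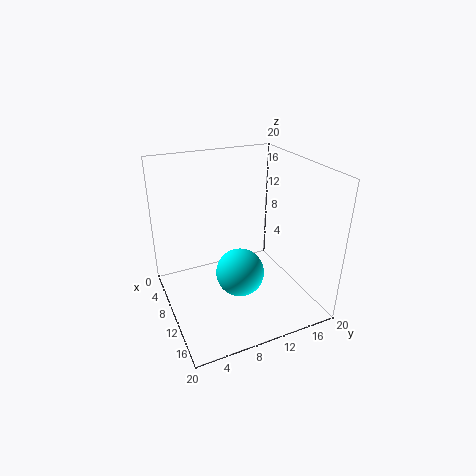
cx = 15, cy = 8, cz = 8, color = 'cyan'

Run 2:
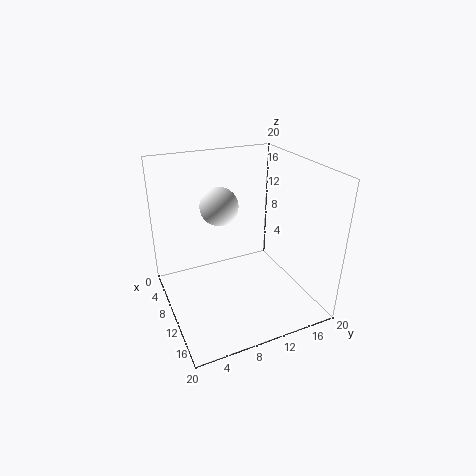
cx = 3, cy = 10, cz = 12, color = 'white'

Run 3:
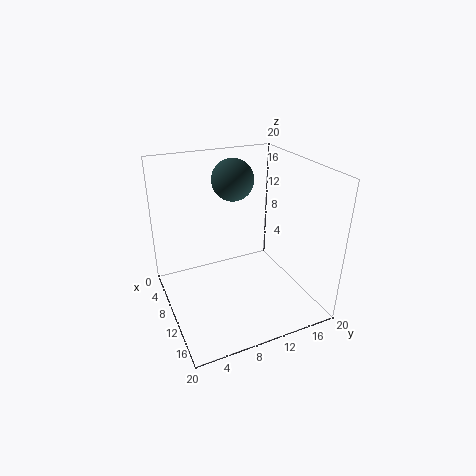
cx = 6, cy = 11, cz = 17, color = 'darkslategray'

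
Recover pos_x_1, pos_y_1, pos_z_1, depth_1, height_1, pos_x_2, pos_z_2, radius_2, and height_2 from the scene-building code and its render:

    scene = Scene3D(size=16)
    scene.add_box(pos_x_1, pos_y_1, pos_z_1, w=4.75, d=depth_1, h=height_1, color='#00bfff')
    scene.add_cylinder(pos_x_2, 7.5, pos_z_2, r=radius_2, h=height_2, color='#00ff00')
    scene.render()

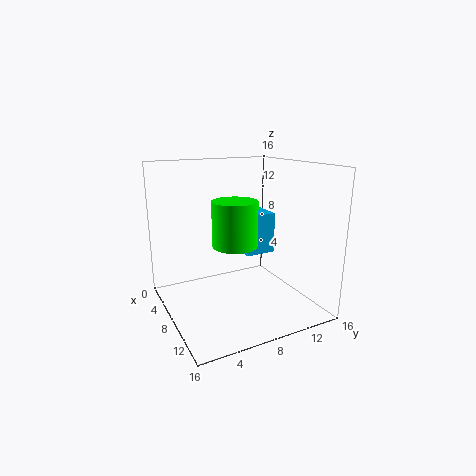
pos_x_1 = 1.5; pos_y_1 = 10.25; pos_z_1 = 4.75; depth_1 = 3.75; height_1 = 5; pos_x_2 = 8.25; pos_z_2 = 7.25; radius_2 = 2.5; height_2 = 5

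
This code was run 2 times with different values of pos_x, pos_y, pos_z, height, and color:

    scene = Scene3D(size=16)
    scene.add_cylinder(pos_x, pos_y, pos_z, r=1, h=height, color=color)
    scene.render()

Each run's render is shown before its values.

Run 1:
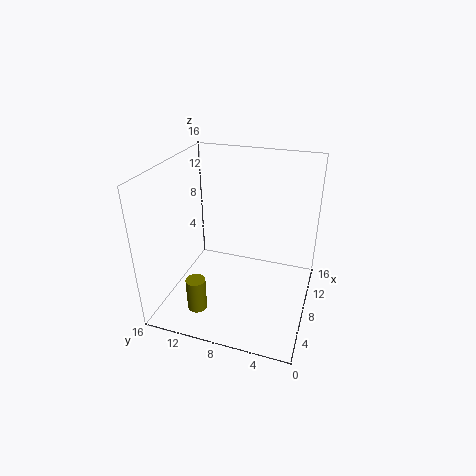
pos_x = 2, pos_y = 10.5, pos_z = 2.5, height = 3.5, color = 'olive'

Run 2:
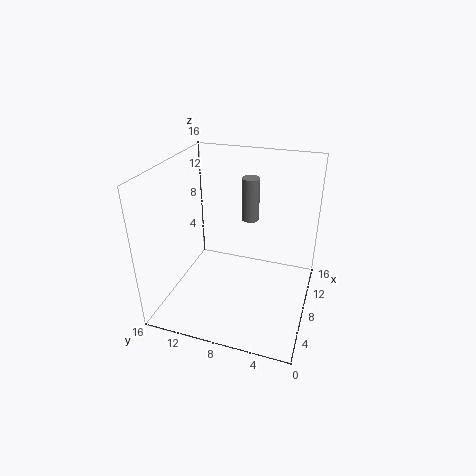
pos_x = 11, pos_y = 7.5, pos_z = 9, height = 5, color = 'gray'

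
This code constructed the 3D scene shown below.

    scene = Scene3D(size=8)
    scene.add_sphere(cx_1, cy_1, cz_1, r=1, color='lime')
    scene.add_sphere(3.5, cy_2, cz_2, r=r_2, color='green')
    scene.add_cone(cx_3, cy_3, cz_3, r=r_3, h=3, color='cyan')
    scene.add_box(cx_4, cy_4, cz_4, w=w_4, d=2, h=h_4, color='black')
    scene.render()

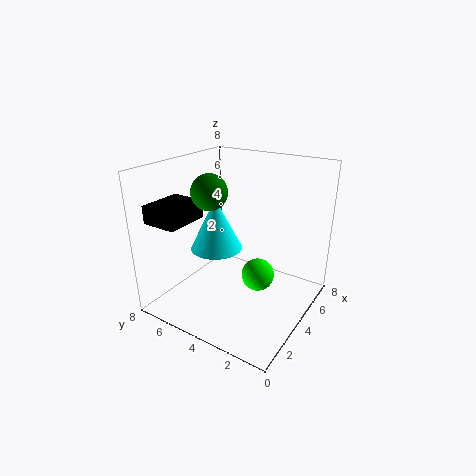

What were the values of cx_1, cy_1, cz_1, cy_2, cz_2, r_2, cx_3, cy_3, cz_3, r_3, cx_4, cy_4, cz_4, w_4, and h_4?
cx_1 = 5.5, cy_1 = 3.5, cz_1 = 1, cy_2 = 5.5, cz_2 = 6.5, r_2 = 1, cx_3 = 4, cy_3 = 5.5, cz_3 = 3, r_3 = 1.5, cx_4 = 1, cy_4 = 6, cz_4 = 5, w_4 = 2.5, h_4 = 1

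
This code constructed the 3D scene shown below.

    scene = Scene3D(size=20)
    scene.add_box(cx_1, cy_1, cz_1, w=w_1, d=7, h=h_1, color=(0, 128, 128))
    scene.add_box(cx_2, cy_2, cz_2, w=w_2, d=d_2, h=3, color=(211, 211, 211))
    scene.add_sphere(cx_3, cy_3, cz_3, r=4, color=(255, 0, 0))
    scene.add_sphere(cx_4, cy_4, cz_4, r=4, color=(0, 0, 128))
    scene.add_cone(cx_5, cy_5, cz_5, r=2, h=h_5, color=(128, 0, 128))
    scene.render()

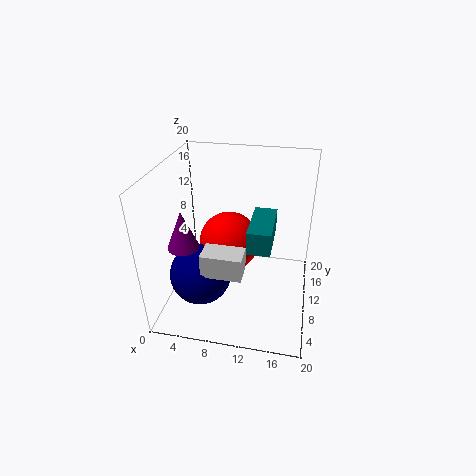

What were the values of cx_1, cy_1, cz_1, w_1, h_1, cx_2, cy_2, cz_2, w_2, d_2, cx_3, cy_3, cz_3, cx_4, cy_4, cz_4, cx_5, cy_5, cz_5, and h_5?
cx_1 = 12, cy_1 = 5, cz_1 = 11, w_1 = 3, h_1 = 3, cx_2 = 7, cy_2 = 2, cz_2 = 9, w_2 = 5, d_2 = 3, cx_3 = 9, cy_3 = 9, cz_3 = 10, cx_4 = 6, cy_4 = 5, cz_4 = 7, cx_5 = 4, cy_5 = 5, cz_5 = 11, h_5 = 5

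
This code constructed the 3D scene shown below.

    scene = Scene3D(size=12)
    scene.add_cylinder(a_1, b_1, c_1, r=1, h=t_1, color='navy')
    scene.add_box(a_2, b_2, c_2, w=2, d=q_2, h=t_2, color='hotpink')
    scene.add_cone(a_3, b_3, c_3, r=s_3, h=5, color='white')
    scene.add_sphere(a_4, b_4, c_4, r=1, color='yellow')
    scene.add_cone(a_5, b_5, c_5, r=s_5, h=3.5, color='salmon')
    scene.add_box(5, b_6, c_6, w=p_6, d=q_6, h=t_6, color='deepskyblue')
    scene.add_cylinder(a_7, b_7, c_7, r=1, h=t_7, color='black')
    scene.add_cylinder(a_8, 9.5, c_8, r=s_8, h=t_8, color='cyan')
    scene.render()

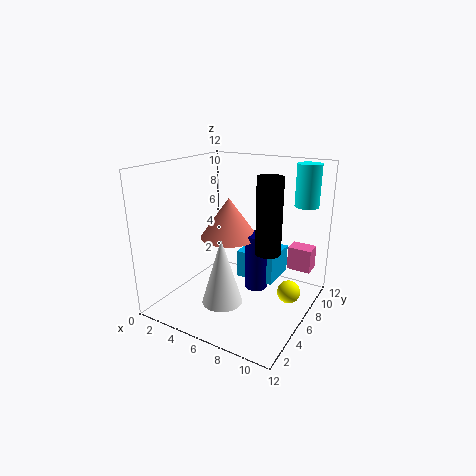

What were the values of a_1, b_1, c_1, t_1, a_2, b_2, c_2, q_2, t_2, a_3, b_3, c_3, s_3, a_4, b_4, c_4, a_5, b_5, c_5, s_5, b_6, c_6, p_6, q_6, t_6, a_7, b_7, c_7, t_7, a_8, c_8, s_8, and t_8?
a_1 = 7; b_1 = 7.5; c_1 = 1; t_1 = 5; a_2 = 9.5; b_2 = 8.5; c_2 = 3; q_2 = 1.5; t_2 = 2; a_3 = 7; b_3 = 2; c_3 = 2.5; s_3 = 1.5; a_4 = 10; b_4 = 8; c_4 = 1; a_5 = 4.5; b_5 = 7; c_5 = 5.5; s_5 = 2.5; b_6 = 7.5; c_6 = 1.5; p_6 = 3.5; q_6 = 3.5; t_6 = 2.5; a_7 = 9; b_7 = 5.5; c_7 = 5.5; t_7 = 6; a_8 = 10.5; c_8 = 8.5; s_8 = 1; t_8 = 3.5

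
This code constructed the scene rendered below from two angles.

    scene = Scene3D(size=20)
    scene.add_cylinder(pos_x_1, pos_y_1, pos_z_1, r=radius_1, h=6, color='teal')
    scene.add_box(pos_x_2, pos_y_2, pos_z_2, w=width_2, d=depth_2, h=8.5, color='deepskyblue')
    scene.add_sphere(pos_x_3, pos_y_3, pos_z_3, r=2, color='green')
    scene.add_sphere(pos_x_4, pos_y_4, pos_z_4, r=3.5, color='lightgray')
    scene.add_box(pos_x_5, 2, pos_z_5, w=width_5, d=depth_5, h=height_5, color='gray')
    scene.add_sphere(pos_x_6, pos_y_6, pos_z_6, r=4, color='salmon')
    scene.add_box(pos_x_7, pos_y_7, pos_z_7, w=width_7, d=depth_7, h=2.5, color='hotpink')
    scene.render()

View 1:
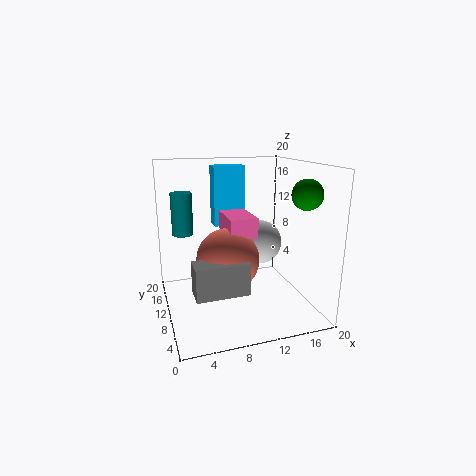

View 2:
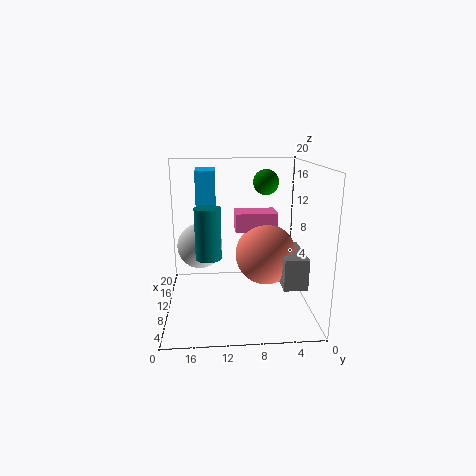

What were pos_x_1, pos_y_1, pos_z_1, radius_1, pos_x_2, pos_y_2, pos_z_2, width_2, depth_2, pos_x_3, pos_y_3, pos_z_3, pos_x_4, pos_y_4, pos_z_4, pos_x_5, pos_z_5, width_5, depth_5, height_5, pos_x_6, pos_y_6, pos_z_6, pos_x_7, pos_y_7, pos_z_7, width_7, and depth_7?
pos_x_1 = 3, pos_y_1 = 14, pos_z_1 = 10, radius_1 = 1.5, pos_x_2 = 7.5, pos_y_2 = 13, pos_z_2 = 11, width_2 = 4.5, depth_2 = 2.5, pos_x_3 = 17.5, pos_y_3 = 5, pos_z_3 = 16.5, pos_x_4 = 15.5, pos_y_4 = 15.5, pos_z_4 = 7, pos_x_5 = 2.5, pos_z_5 = 5.5, width_5 = 6.5, depth_5 = 3, height_5 = 4, pos_x_6 = 7.5, pos_y_6 = 6.5, pos_z_6 = 8.5, pos_x_7 = 7.5, pos_y_7 = 5, pos_z_7 = 11.5, width_7 = 3.5, depth_7 = 5.5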